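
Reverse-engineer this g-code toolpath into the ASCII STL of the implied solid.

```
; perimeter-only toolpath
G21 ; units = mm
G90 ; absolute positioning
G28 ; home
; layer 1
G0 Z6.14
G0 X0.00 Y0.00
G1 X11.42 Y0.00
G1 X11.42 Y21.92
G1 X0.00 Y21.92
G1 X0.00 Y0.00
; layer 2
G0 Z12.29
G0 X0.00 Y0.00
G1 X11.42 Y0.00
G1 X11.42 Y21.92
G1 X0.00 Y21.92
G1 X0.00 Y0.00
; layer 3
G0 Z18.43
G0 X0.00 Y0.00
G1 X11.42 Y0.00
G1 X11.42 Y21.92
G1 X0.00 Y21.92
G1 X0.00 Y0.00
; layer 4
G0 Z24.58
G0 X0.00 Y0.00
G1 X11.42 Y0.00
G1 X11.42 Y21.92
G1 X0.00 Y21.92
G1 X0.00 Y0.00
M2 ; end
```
solid part
  facet normal 0.0000 0.0000 -1.0000
    outer loop
      vertex 11.42 21.92 0.00
      vertex 11.42 0.00 0.00
      vertex 0.00 0.00 0.00
    endloop
  endfacet
  facet normal 0.0000 0.0000 -1.0000
    outer loop
      vertex 0.00 21.92 0.00
      vertex 11.42 21.92 0.00
      vertex 0.00 0.00 0.00
    endloop
  endfacet
  facet normal 0.0000 0.0000 1.0000
    outer loop
      vertex 0.00 0.00 24.58
      vertex 11.42 0.00 24.58
      vertex 11.42 21.92 24.58
    endloop
  endfacet
  facet normal 0.0000 0.0000 1.0000
    outer loop
      vertex 0.00 0.00 24.58
      vertex 11.42 21.92 24.58
      vertex 0.00 21.92 24.58
    endloop
  endfacet
  facet normal 0.0000 -1.0000 0.0000
    outer loop
      vertex 0.00 0.00 0.00
      vertex 11.42 0.00 0.00
      vertex 11.42 0.00 24.58
    endloop
  endfacet
  facet normal 0.0000 -1.0000 0.0000
    outer loop
      vertex 0.00 0.00 0.00
      vertex 11.42 0.00 24.58
      vertex 0.00 0.00 24.58
    endloop
  endfacet
  facet normal 0.0000 1.0000 0.0000
    outer loop
      vertex 11.42 21.92 24.58
      vertex 11.42 21.92 0.00
      vertex 0.00 21.92 0.00
    endloop
  endfacet
  facet normal 0.0000 1.0000 0.0000
    outer loop
      vertex 0.00 21.92 24.58
      vertex 11.42 21.92 24.58
      vertex 0.00 21.92 0.00
    endloop
  endfacet
  facet normal -1.0000 0.0000 0.0000
    outer loop
      vertex 0.00 21.92 24.58
      vertex 0.00 21.92 0.00
      vertex 0.00 0.00 0.00
    endloop
  endfacet
  facet normal -1.0000 0.0000 0.0000
    outer loop
      vertex 0.00 0.00 24.58
      vertex 0.00 21.92 24.58
      vertex 0.00 0.00 0.00
    endloop
  endfacet
  facet normal 1.0000 0.0000 0.0000
    outer loop
      vertex 11.42 0.00 0.00
      vertex 11.42 21.92 0.00
      vertex 11.42 21.92 24.58
    endloop
  endfacet
  facet normal 1.0000 0.0000 0.0000
    outer loop
      vertex 11.42 0.00 0.00
      vertex 11.42 21.92 24.58
      vertex 11.42 0.00 24.58
    endloop
  endfacet
endsolid part

The G0 Z moves step by Δz≈6.14 mm. Every layer's G1 loop is the same polygon, so the solid is a straight extrusion of it from z=0 to z≈24.6. Closing with flat bottom and top caps and triangulating gives 12 facets — a rectangular box, roughly 11.4 × 21.9 mm footprint and 24.6 mm tall.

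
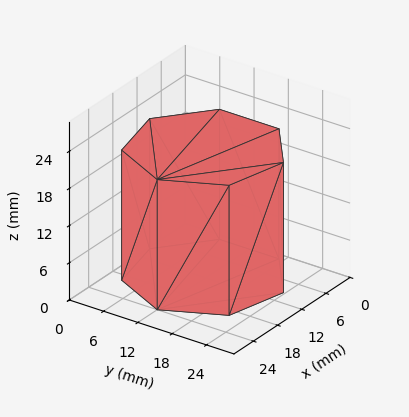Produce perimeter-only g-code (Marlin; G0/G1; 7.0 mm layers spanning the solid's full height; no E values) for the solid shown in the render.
Reading the render: the shape is a regular 7-sided prism (a cylinder approximated with 7 flat sides), circumscribed radius ≈ 12 mm, height ≈ 21 mm (dimensions read to the nearest mm from the axis ticks). For the g-code, the solid's height is divided into equal slices at the stated Δz and each level perimeter traced with G1 moves after a G0 lift.

; perimeter-only toolpath
G21 ; units = mm
G90 ; absolute positioning
G28 ; home
; layer 1
G0 Z7.0
G0 X24.0 Y12.0
G1 X19.5 Y21.4
G1 X9.3 Y23.7
G1 X1.2 Y17.2
G1 X1.2 Y6.8
G1 X9.3 Y0.3
G1 X19.5 Y2.6
G1 X24.0 Y12.0
; layer 2
G0 Z14.0
G0 X24.0 Y12.0
G1 X19.5 Y21.4
G1 X9.3 Y23.7
G1 X1.2 Y17.2
G1 X1.2 Y6.8
G1 X9.3 Y0.3
G1 X19.5 Y2.6
G1 X24.0 Y12.0
; layer 3
G0 Z21.0
G0 X24.0 Y12.0
G1 X19.5 Y21.4
G1 X9.3 Y23.7
G1 X1.2 Y17.2
G1 X1.2 Y6.8
G1 X9.3 Y0.3
G1 X19.5 Y2.6
G1 X24.0 Y12.0
M2 ; end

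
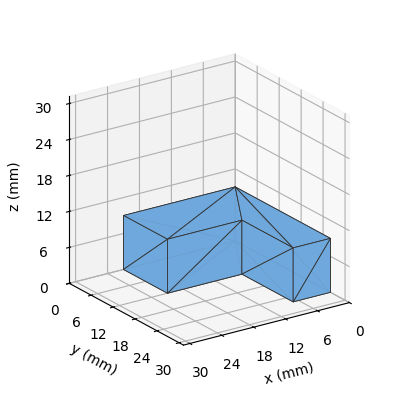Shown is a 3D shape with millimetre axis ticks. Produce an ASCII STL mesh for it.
Reading the render: the shape is an L-shaped prism: outer 21 × 26 mm, arm thicknesses ≈ 12 mm (horizontal) and 7 mm (vertical), extruded 9 mm in z (dimensions read to the nearest mm from the axis ticks). For the STL, each face is triangulated and given an outward normal.

solid part
  facet normal 0.0000 0.0000 -1.0000
    outer loop
      vertex 21.000 12.000 0.000
      vertex 21.000 0.000 0.000
      vertex 0.000 0.000 0.000
    endloop
  endfacet
  facet normal 0.0000 0.0000 -1.0000
    outer loop
      vertex 7.000 12.000 0.000
      vertex 21.000 12.000 0.000
      vertex 0.000 0.000 0.000
    endloop
  endfacet
  facet normal 0.0000 0.0000 -1.0000
    outer loop
      vertex 7.000 26.000 0.000
      vertex 7.000 12.000 0.000
      vertex 0.000 0.000 0.000
    endloop
  endfacet
  facet normal 0.0000 0.0000 -1.0000
    outer loop
      vertex 0.000 26.000 0.000
      vertex 7.000 26.000 0.000
      vertex 0.000 0.000 0.000
    endloop
  endfacet
  facet normal 0.0000 0.0000 1.0000
    outer loop
      vertex 0.000 0.000 9.000
      vertex 21.000 0.000 9.000
      vertex 21.000 12.000 9.000
    endloop
  endfacet
  facet normal 0.0000 0.0000 1.0000
    outer loop
      vertex 0.000 0.000 9.000
      vertex 21.000 12.000 9.000
      vertex 7.000 12.000 9.000
    endloop
  endfacet
  facet normal 0.0000 0.0000 1.0000
    outer loop
      vertex 0.000 0.000 9.000
      vertex 7.000 12.000 9.000
      vertex 7.000 26.000 9.000
    endloop
  endfacet
  facet normal 0.0000 0.0000 1.0000
    outer loop
      vertex 0.000 0.000 9.000
      vertex 7.000 26.000 9.000
      vertex 0.000 26.000 9.000
    endloop
  endfacet
  facet normal 0.0000 -1.0000 0.0000
    outer loop
      vertex 0.000 0.000 0.000
      vertex 21.000 0.000 0.000
      vertex 21.000 0.000 9.000
    endloop
  endfacet
  facet normal 0.0000 -1.0000 0.0000
    outer loop
      vertex 0.000 0.000 0.000
      vertex 21.000 0.000 9.000
      vertex 0.000 0.000 9.000
    endloop
  endfacet
  facet normal 1.0000 0.0000 0.0000
    outer loop
      vertex 21.000 0.000 0.000
      vertex 21.000 12.000 0.000
      vertex 21.000 12.000 9.000
    endloop
  endfacet
  facet normal 1.0000 0.0000 0.0000
    outer loop
      vertex 21.000 0.000 0.000
      vertex 21.000 12.000 9.000
      vertex 21.000 0.000 9.000
    endloop
  endfacet
  facet normal 0.0000 1.0000 0.0000
    outer loop
      vertex 21.000 12.000 0.000
      vertex 7.000 12.000 0.000
      vertex 7.000 12.000 9.000
    endloop
  endfacet
  facet normal 0.0000 1.0000 0.0000
    outer loop
      vertex 21.000 12.000 0.000
      vertex 7.000 12.000 9.000
      vertex 21.000 12.000 9.000
    endloop
  endfacet
  facet normal 1.0000 0.0000 0.0000
    outer loop
      vertex 7.000 12.000 0.000
      vertex 7.000 26.000 0.000
      vertex 7.000 26.000 9.000
    endloop
  endfacet
  facet normal 1.0000 0.0000 0.0000
    outer loop
      vertex 7.000 12.000 0.000
      vertex 7.000 26.000 9.000
      vertex 7.000 12.000 9.000
    endloop
  endfacet
  facet normal 0.0000 1.0000 0.0000
    outer loop
      vertex 7.000 26.000 0.000
      vertex 0.000 26.000 0.000
      vertex 0.000 26.000 9.000
    endloop
  endfacet
  facet normal 0.0000 1.0000 0.0000
    outer loop
      vertex 7.000 26.000 0.000
      vertex 0.000 26.000 9.000
      vertex 7.000 26.000 9.000
    endloop
  endfacet
  facet normal -1.0000 0.0000 0.0000
    outer loop
      vertex 0.000 26.000 0.000
      vertex 0.000 0.000 0.000
      vertex 0.000 0.000 9.000
    endloop
  endfacet
  facet normal -1.0000 0.0000 0.0000
    outer loop
      vertex 0.000 26.000 0.000
      vertex 0.000 0.000 9.000
      vertex 0.000 26.000 9.000
    endloop
  endfacet
endsolid part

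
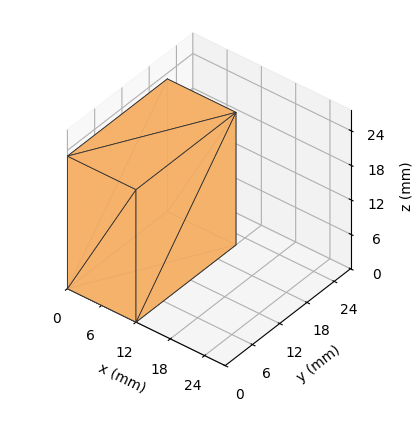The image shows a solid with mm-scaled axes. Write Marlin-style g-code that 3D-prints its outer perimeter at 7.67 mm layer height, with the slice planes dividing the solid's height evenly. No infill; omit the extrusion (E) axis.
Reading the render: the shape is a rectangular box, roughly 12 × 22 mm footprint and 23 mm tall (dimensions read to the nearest mm from the axis ticks). For the g-code, the solid's height is divided into equal slices at the stated Δz and each level perimeter traced with G1 moves after a G0 lift.

; perimeter-only toolpath
G21 ; units = mm
G90 ; absolute positioning
G28 ; home
; layer 1
G0 Z7.67
G0 X0.00 Y0.00
G1 X12.00 Y0.00
G1 X12.00 Y22.00
G1 X0.00 Y22.00
G1 X0.00 Y0.00
; layer 2
G0 Z15.33
G0 X0.00 Y0.00
G1 X12.00 Y0.00
G1 X12.00 Y22.00
G1 X0.00 Y22.00
G1 X0.00 Y0.00
; layer 3
G0 Z23.00
G0 X0.00 Y0.00
G1 X12.00 Y0.00
G1 X12.00 Y22.00
G1 X0.00 Y22.00
G1 X0.00 Y0.00
M2 ; end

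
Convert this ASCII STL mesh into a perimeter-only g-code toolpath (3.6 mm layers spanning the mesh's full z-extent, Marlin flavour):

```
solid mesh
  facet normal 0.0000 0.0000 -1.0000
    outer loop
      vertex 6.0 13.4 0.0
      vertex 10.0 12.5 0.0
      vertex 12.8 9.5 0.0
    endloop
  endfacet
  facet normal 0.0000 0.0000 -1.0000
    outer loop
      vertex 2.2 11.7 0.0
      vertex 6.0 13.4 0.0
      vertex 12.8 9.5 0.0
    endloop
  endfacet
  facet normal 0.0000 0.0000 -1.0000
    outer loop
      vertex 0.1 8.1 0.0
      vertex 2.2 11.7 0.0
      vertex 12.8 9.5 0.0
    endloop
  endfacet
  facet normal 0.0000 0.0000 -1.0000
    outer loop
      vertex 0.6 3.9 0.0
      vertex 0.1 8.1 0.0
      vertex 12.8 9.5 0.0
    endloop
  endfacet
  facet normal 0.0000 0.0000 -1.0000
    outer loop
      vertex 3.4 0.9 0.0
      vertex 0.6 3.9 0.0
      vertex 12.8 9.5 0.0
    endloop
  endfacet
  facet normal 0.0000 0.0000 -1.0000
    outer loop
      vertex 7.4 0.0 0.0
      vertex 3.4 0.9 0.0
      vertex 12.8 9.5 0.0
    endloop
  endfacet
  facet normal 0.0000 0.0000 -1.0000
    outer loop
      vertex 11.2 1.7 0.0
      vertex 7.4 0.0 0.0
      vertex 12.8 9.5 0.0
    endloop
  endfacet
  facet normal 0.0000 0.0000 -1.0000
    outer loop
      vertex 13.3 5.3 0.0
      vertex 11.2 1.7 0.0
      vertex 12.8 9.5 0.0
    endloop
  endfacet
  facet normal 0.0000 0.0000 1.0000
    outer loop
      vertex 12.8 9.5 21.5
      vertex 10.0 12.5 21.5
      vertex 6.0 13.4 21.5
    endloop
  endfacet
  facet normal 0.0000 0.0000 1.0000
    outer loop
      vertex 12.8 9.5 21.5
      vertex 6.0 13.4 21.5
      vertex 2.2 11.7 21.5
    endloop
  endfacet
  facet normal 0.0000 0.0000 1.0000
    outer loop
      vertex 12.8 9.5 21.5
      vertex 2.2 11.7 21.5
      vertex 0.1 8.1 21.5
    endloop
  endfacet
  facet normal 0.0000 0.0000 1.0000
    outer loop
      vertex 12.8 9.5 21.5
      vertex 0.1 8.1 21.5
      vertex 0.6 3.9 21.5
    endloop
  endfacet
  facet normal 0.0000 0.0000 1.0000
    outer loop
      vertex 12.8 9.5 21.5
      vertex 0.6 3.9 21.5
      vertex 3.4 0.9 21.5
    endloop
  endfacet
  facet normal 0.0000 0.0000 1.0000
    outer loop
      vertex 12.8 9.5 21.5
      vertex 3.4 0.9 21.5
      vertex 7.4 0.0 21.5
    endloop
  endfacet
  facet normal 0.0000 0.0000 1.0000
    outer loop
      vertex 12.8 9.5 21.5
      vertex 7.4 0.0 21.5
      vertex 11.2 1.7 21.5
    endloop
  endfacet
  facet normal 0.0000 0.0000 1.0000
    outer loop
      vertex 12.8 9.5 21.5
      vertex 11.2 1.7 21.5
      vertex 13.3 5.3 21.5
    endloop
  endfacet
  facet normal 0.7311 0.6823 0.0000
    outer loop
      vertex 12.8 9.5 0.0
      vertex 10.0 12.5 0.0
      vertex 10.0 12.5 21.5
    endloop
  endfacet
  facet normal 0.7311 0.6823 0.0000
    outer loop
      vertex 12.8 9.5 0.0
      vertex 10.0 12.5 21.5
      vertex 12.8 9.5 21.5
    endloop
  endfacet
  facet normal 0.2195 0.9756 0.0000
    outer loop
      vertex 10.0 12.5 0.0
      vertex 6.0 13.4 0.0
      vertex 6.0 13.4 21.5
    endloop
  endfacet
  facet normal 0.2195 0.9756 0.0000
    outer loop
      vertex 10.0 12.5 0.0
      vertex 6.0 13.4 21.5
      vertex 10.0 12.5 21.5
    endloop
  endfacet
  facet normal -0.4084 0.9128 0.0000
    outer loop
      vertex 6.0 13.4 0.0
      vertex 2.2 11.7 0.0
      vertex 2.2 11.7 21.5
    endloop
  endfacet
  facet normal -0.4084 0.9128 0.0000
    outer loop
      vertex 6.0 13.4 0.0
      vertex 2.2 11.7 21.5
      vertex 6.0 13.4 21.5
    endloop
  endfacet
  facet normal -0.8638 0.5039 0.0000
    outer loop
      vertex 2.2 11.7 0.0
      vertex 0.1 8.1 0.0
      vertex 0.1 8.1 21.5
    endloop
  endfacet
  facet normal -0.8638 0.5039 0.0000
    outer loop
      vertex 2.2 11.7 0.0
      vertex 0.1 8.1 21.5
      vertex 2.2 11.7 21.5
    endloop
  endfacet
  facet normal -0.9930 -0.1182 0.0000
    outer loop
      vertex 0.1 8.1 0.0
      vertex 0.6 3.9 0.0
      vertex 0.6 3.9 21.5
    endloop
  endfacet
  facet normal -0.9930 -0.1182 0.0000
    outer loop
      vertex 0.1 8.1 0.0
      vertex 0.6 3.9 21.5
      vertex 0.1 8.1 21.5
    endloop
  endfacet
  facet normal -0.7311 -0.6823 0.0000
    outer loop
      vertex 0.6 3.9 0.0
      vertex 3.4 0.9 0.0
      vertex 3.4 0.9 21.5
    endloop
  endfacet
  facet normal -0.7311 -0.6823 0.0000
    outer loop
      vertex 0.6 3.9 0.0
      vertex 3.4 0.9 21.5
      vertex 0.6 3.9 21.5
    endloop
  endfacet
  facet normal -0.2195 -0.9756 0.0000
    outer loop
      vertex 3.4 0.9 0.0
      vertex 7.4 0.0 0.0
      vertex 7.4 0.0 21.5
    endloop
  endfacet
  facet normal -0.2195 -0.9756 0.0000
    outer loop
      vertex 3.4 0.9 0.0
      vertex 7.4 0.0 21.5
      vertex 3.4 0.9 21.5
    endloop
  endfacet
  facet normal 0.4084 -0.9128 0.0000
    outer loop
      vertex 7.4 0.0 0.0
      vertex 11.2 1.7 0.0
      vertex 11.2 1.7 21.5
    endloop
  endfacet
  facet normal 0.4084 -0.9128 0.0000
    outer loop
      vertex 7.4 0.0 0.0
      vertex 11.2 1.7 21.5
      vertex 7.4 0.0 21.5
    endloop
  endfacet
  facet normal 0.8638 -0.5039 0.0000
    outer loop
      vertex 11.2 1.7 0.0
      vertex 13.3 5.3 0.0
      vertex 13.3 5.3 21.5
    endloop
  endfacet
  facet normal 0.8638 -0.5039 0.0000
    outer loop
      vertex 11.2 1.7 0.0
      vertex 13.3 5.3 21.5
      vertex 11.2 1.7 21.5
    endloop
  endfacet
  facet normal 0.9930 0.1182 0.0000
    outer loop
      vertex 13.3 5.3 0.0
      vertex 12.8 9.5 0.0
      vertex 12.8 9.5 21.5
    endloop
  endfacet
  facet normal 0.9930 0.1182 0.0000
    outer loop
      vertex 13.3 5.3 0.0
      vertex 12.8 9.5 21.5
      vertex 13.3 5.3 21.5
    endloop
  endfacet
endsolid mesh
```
; perimeter-only toolpath
G21 ; units = mm
G90 ; absolute positioning
G28 ; home
; layer 1
G0 Z3.6
G0 X12.8 Y9.5
G1 X10.0 Y12.5
G1 X6.0 Y13.4
G1 X2.2 Y11.7
G1 X0.1 Y8.1
G1 X0.6 Y3.9
G1 X3.4 Y0.9
G1 X7.4 Y0.0
G1 X11.2 Y1.7
G1 X13.3 Y5.3
G1 X12.8 Y9.5
; layer 2
G0 Z7.2
G0 X12.8 Y9.5
G1 X10.0 Y12.5
G1 X6.0 Y13.4
G1 X2.2 Y11.7
G1 X0.1 Y8.1
G1 X0.6 Y3.9
G1 X3.4 Y0.9
G1 X7.4 Y0.0
G1 X11.2 Y1.7
G1 X13.3 Y5.3
G1 X12.8 Y9.5
; layer 3
G0 Z10.8
G0 X12.8 Y9.5
G1 X10.0 Y12.5
G1 X6.0 Y13.4
G1 X2.2 Y11.7
G1 X0.1 Y8.1
G1 X0.6 Y3.9
G1 X3.4 Y0.9
G1 X7.4 Y0.0
G1 X11.2 Y1.7
G1 X13.3 Y5.3
G1 X12.8 Y9.5
; layer 4
G0 Z14.3
G0 X12.8 Y9.5
G1 X10.0 Y12.5
G1 X6.0 Y13.4
G1 X2.2 Y11.7
G1 X0.1 Y8.1
G1 X0.6 Y3.9
G1 X3.4 Y0.9
G1 X7.4 Y0.0
G1 X11.2 Y1.7
G1 X13.3 Y5.3
G1 X12.8 Y9.5
; layer 5
G0 Z17.9
G0 X12.8 Y9.5
G1 X10.0 Y12.5
G1 X6.0 Y13.4
G1 X2.2 Y11.7
G1 X0.1 Y8.1
G1 X0.6 Y3.9
G1 X3.4 Y0.9
G1 X7.4 Y0.0
G1 X11.2 Y1.7
G1 X13.3 Y5.3
G1 X12.8 Y9.5
; layer 6
G0 Z21.5
G0 X12.8 Y9.5
G1 X10.0 Y12.5
G1 X6.0 Y13.4
G1 X2.2 Y11.7
G1 X0.1 Y8.1
G1 X0.6 Y3.9
G1 X3.4 Y0.9
G1 X7.4 Y0.0
G1 X11.2 Y1.7
G1 X13.3 Y5.3
G1 X12.8 Y9.5
M2 ; end

The solid is a regular 10-sided prism (a cylinder approximated with 10 flat sides), circumscribed radius ≈ 6.7 mm, height ≈ 21.5 mm. Slicing at Δz = 3.6 mm — 6 equal slices spanning the solid's height, so layer i sits at z = i·h/6 — gives 6 non-empty perimeters. Each is a 10-segment closed polygon; G0 lifts to the layer z and rapids to the start vertex, then G1 traces the edges.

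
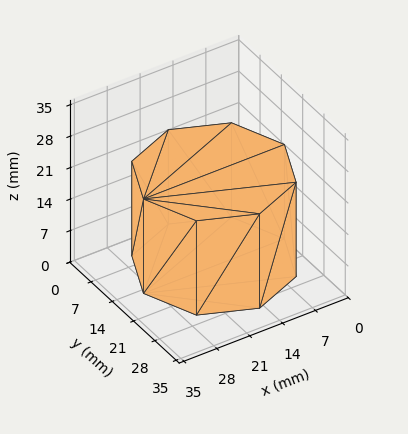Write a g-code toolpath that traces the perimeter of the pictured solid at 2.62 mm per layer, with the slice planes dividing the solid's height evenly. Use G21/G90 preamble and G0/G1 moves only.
Reading the render: the shape is a regular 8-sided prism (a cylinder approximated with 8 flat sides), circumscribed radius ≈ 15 mm, height ≈ 21 mm (dimensions read to the nearest mm from the axis ticks). For the g-code, the solid's height is divided into equal slices at the stated Δz and each level perimeter traced with G1 moves after a G0 lift.

; perimeter-only toolpath
G21 ; units = mm
G90 ; absolute positioning
G28 ; home
; layer 1
G0 Z2.62
G0 X30.00 Y15.00
G1 X25.61 Y25.61
G1 X15.00 Y30.00
G1 X4.39 Y25.61
G1 X0.00 Y15.00
G1 X4.39 Y4.39
G1 X15.00 Y0.00
G1 X25.61 Y4.39
G1 X30.00 Y15.00
; layer 2
G0 Z5.25
G0 X30.00 Y15.00
G1 X25.61 Y25.61
G1 X15.00 Y30.00
G1 X4.39 Y25.61
G1 X0.00 Y15.00
G1 X4.39 Y4.39
G1 X15.00 Y0.00
G1 X25.61 Y4.39
G1 X30.00 Y15.00
; layer 3
G0 Z7.88
G0 X30.00 Y15.00
G1 X25.61 Y25.61
G1 X15.00 Y30.00
G1 X4.39 Y25.61
G1 X0.00 Y15.00
G1 X4.39 Y4.39
G1 X15.00 Y0.00
G1 X25.61 Y4.39
G1 X30.00 Y15.00
; layer 4
G0 Z10.50
G0 X30.00 Y15.00
G1 X25.61 Y25.61
G1 X15.00 Y30.00
G1 X4.39 Y25.61
G1 X0.00 Y15.00
G1 X4.39 Y4.39
G1 X15.00 Y0.00
G1 X25.61 Y4.39
G1 X30.00 Y15.00
; layer 5
G0 Z13.12
G0 X30.00 Y15.00
G1 X25.61 Y25.61
G1 X15.00 Y30.00
G1 X4.39 Y25.61
G1 X0.00 Y15.00
G1 X4.39 Y4.39
G1 X15.00 Y0.00
G1 X25.61 Y4.39
G1 X30.00 Y15.00
; layer 6
G0 Z15.75
G0 X30.00 Y15.00
G1 X25.61 Y25.61
G1 X15.00 Y30.00
G1 X4.39 Y25.61
G1 X0.00 Y15.00
G1 X4.39 Y4.39
G1 X15.00 Y0.00
G1 X25.61 Y4.39
G1 X30.00 Y15.00
; layer 7
G0 Z18.38
G0 X30.00 Y15.00
G1 X25.61 Y25.61
G1 X15.00 Y30.00
G1 X4.39 Y25.61
G1 X0.00 Y15.00
G1 X4.39 Y4.39
G1 X15.00 Y0.00
G1 X25.61 Y4.39
G1 X30.00 Y15.00
; layer 8
G0 Z21.00
G0 X30.00 Y15.00
G1 X25.61 Y25.61
G1 X15.00 Y30.00
G1 X4.39 Y25.61
G1 X0.00 Y15.00
G1 X4.39 Y4.39
G1 X15.00 Y0.00
G1 X25.61 Y4.39
G1 X30.00 Y15.00
M2 ; end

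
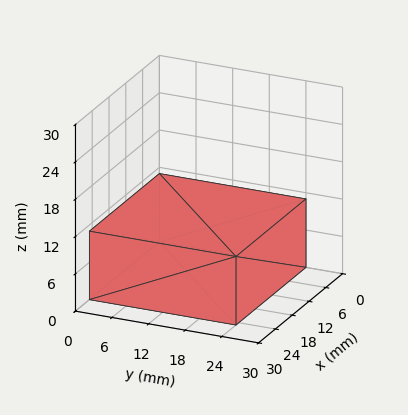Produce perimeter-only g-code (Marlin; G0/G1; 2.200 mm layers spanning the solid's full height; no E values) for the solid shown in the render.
Reading the render: the shape is a rectangular box, roughly 25 × 24 mm footprint and 11 mm tall (dimensions read to the nearest mm from the axis ticks). For the g-code, the solid's height is divided into equal slices at the stated Δz and each level perimeter traced with G1 moves after a G0 lift.

; perimeter-only toolpath
G21 ; units = mm
G90 ; absolute positioning
G28 ; home
; layer 1
G0 Z2.200
G0 X0.000 Y0.000
G1 X25.000 Y0.000
G1 X25.000 Y24.000
G1 X0.000 Y24.000
G1 X0.000 Y0.000
; layer 2
G0 Z4.400
G0 X0.000 Y0.000
G1 X25.000 Y0.000
G1 X25.000 Y24.000
G1 X0.000 Y24.000
G1 X0.000 Y0.000
; layer 3
G0 Z6.600
G0 X0.000 Y0.000
G1 X25.000 Y0.000
G1 X25.000 Y24.000
G1 X0.000 Y24.000
G1 X0.000 Y0.000
; layer 4
G0 Z8.800
G0 X0.000 Y0.000
G1 X25.000 Y0.000
G1 X25.000 Y24.000
G1 X0.000 Y24.000
G1 X0.000 Y0.000
; layer 5
G0 Z11.000
G0 X0.000 Y0.000
G1 X25.000 Y0.000
G1 X25.000 Y24.000
G1 X0.000 Y24.000
G1 X0.000 Y0.000
M2 ; end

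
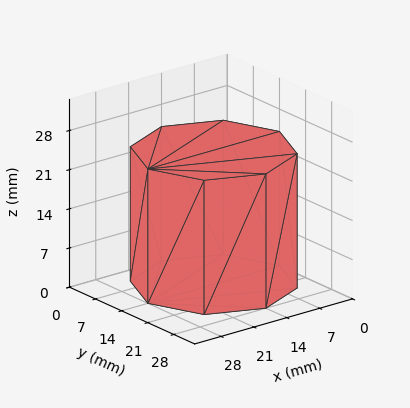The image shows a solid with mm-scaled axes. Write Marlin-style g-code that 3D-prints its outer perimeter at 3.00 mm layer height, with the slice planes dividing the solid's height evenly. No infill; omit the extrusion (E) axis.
Reading the render: the shape is a regular 8-sided prism (a cylinder approximated with 8 flat sides), circumscribed radius ≈ 14 mm, height ≈ 24 mm (dimensions read to the nearest mm from the axis ticks). For the g-code, the solid's height is divided into equal slices at the stated Δz and each level perimeter traced with G1 moves after a G0 lift.

; perimeter-only toolpath
G21 ; units = mm
G90 ; absolute positioning
G28 ; home
; layer 1
G0 Z3.00
G0 X28.00 Y14.00
G1 X23.90 Y23.90
G1 X14.00 Y28.00
G1 X4.10 Y23.90
G1 X0.00 Y14.00
G1 X4.10 Y4.10
G1 X14.00 Y0.00
G1 X23.90 Y4.10
G1 X28.00 Y14.00
; layer 2
G0 Z6.00
G0 X28.00 Y14.00
G1 X23.90 Y23.90
G1 X14.00 Y28.00
G1 X4.10 Y23.90
G1 X0.00 Y14.00
G1 X4.10 Y4.10
G1 X14.00 Y0.00
G1 X23.90 Y4.10
G1 X28.00 Y14.00
; layer 3
G0 Z9.00
G0 X28.00 Y14.00
G1 X23.90 Y23.90
G1 X14.00 Y28.00
G1 X4.10 Y23.90
G1 X0.00 Y14.00
G1 X4.10 Y4.10
G1 X14.00 Y0.00
G1 X23.90 Y4.10
G1 X28.00 Y14.00
; layer 4
G0 Z12.00
G0 X28.00 Y14.00
G1 X23.90 Y23.90
G1 X14.00 Y28.00
G1 X4.10 Y23.90
G1 X0.00 Y14.00
G1 X4.10 Y4.10
G1 X14.00 Y0.00
G1 X23.90 Y4.10
G1 X28.00 Y14.00
; layer 5
G0 Z15.00
G0 X28.00 Y14.00
G1 X23.90 Y23.90
G1 X14.00 Y28.00
G1 X4.10 Y23.90
G1 X0.00 Y14.00
G1 X4.10 Y4.10
G1 X14.00 Y0.00
G1 X23.90 Y4.10
G1 X28.00 Y14.00
; layer 6
G0 Z18.00
G0 X28.00 Y14.00
G1 X23.90 Y23.90
G1 X14.00 Y28.00
G1 X4.10 Y23.90
G1 X0.00 Y14.00
G1 X4.10 Y4.10
G1 X14.00 Y0.00
G1 X23.90 Y4.10
G1 X28.00 Y14.00
; layer 7
G0 Z21.00
G0 X28.00 Y14.00
G1 X23.90 Y23.90
G1 X14.00 Y28.00
G1 X4.10 Y23.90
G1 X0.00 Y14.00
G1 X4.10 Y4.10
G1 X14.00 Y0.00
G1 X23.90 Y4.10
G1 X28.00 Y14.00
; layer 8
G0 Z24.00
G0 X28.00 Y14.00
G1 X23.90 Y23.90
G1 X14.00 Y28.00
G1 X4.10 Y23.90
G1 X0.00 Y14.00
G1 X4.10 Y4.10
G1 X14.00 Y0.00
G1 X23.90 Y4.10
G1 X28.00 Y14.00
M2 ; end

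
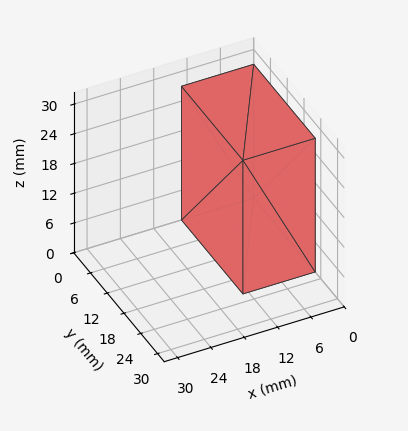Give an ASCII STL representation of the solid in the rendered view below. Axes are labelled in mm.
Reading the render: the shape is a rectangular box, roughly 13 × 22 mm footprint and 27 mm tall (dimensions read to the nearest mm from the axis ticks). For the STL, each face is triangulated and given an outward normal.

solid part
  facet normal 0.0000 0.0000 -1.0000
    outer loop
      vertex 13.000 22.000 0.000
      vertex 13.000 0.000 0.000
      vertex 0.000 0.000 0.000
    endloop
  endfacet
  facet normal 0.0000 0.0000 -1.0000
    outer loop
      vertex 0.000 22.000 0.000
      vertex 13.000 22.000 0.000
      vertex 0.000 0.000 0.000
    endloop
  endfacet
  facet normal 0.0000 0.0000 1.0000
    outer loop
      vertex 0.000 0.000 27.000
      vertex 13.000 0.000 27.000
      vertex 13.000 22.000 27.000
    endloop
  endfacet
  facet normal 0.0000 0.0000 1.0000
    outer loop
      vertex 0.000 0.000 27.000
      vertex 13.000 22.000 27.000
      vertex 0.000 22.000 27.000
    endloop
  endfacet
  facet normal 0.0000 -1.0000 0.0000
    outer loop
      vertex 0.000 0.000 0.000
      vertex 13.000 0.000 0.000
      vertex 13.000 0.000 27.000
    endloop
  endfacet
  facet normal 0.0000 -1.0000 0.0000
    outer loop
      vertex 0.000 0.000 0.000
      vertex 13.000 0.000 27.000
      vertex 0.000 0.000 27.000
    endloop
  endfacet
  facet normal 0.0000 1.0000 0.0000
    outer loop
      vertex 13.000 22.000 27.000
      vertex 13.000 22.000 0.000
      vertex 0.000 22.000 0.000
    endloop
  endfacet
  facet normal 0.0000 1.0000 0.0000
    outer loop
      vertex 0.000 22.000 27.000
      vertex 13.000 22.000 27.000
      vertex 0.000 22.000 0.000
    endloop
  endfacet
  facet normal -1.0000 0.0000 0.0000
    outer loop
      vertex 0.000 22.000 27.000
      vertex 0.000 22.000 0.000
      vertex 0.000 0.000 0.000
    endloop
  endfacet
  facet normal -1.0000 0.0000 0.0000
    outer loop
      vertex 0.000 0.000 27.000
      vertex 0.000 22.000 27.000
      vertex 0.000 0.000 0.000
    endloop
  endfacet
  facet normal 1.0000 0.0000 0.0000
    outer loop
      vertex 13.000 0.000 0.000
      vertex 13.000 22.000 0.000
      vertex 13.000 22.000 27.000
    endloop
  endfacet
  facet normal 1.0000 0.0000 0.0000
    outer loop
      vertex 13.000 0.000 0.000
      vertex 13.000 22.000 27.000
      vertex 13.000 0.000 27.000
    endloop
  endfacet
endsolid part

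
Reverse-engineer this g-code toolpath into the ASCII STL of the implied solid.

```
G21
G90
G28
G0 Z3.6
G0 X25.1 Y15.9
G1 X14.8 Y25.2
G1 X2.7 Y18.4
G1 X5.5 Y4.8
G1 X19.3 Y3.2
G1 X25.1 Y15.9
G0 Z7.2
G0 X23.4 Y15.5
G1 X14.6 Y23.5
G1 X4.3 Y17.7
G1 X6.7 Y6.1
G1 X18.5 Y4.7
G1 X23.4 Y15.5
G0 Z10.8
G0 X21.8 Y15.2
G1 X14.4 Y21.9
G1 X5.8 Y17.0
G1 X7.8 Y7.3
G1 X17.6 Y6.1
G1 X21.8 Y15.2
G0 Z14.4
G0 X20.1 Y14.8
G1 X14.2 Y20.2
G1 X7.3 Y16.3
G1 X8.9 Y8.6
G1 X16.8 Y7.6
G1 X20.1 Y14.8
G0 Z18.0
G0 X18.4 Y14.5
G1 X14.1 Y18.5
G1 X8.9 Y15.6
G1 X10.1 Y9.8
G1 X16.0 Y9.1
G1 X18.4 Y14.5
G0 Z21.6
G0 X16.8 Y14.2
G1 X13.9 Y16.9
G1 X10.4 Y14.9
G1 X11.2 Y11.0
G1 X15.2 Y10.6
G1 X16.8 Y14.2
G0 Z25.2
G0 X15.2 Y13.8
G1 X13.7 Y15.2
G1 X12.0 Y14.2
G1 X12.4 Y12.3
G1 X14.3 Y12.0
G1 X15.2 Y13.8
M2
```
solid part
  facet normal 0.0000 0.0000 -1.0000
    outer loop
      vertex 1.2 19.1 0.0
      vertex 15.0 26.9 0.0
      vertex 26.7 16.2 0.0
    endloop
  endfacet
  facet normal 0.0000 0.0000 -1.0000
    outer loop
      vertex 4.4 3.6 0.0
      vertex 1.2 19.1 0.0
      vertex 26.7 16.2 0.0
    endloop
  endfacet
  facet normal 0.0000 0.0000 -1.0000
    outer loop
      vertex 20.1 1.7 0.0
      vertex 4.4 3.6 0.0
      vertex 26.7 16.2 0.0
    endloop
  endfacet
  facet normal 0.6312 0.6902 0.3540
    outer loop
      vertex 26.7 16.2 0.0
      vertex 15.0 26.9 0.0
      vertex 13.5 13.5 28.8
    endloop
  endfacet
  facet normal -0.4601 0.8139 0.3547
    outer loop
      vertex 15.0 26.9 0.0
      vertex 1.2 19.1 0.0
      vertex 13.5 13.5 28.8
    endloop
  endfacet
  facet normal -0.9158 -0.1891 0.3544
    outer loop
      vertex 1.2 19.1 0.0
      vertex 4.4 3.6 0.0
      vertex 13.5 13.5 28.8
    endloop
  endfacet
  facet normal -0.1123 -0.9283 0.3546
    outer loop
      vertex 4.4 3.6 0.0
      vertex 20.1 1.7 0.0
      vertex 13.5 13.5 28.8
    endloop
  endfacet
  facet normal 0.8513 -0.3875 0.3538
    outer loop
      vertex 20.1 1.7 0.0
      vertex 26.7 16.2 0.0
      vertex 13.5 13.5 28.8
    endloop
  endfacet
endsolid part

The G0 Z moves step by Δz≈3.6 mm. The G1 loops shrink linearly with z, so the solid tapers from its base footprint up to z≈28.8. Closing with a flat bottom cap and the tapered top and triangulating gives 8 facets — a regular 5-sided pyramid, base circumscribed radius ≈ 13.5 mm, apex at z ≈ 28.8 mm.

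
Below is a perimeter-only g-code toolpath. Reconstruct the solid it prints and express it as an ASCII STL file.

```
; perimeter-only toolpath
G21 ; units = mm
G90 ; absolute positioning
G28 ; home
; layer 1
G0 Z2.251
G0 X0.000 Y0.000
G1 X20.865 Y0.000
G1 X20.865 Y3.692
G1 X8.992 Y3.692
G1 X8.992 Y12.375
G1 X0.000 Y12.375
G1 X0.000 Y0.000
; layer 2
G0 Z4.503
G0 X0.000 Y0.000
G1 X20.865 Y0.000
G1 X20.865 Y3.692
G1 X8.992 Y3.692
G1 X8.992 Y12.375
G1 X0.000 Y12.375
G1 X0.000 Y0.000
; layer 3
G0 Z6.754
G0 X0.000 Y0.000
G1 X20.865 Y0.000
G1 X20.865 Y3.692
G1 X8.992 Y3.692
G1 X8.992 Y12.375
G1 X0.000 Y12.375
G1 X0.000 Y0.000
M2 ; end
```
solid part
  facet normal 0.0000 0.0000 -1.0000
    outer loop
      vertex 20.865 3.692 0.000
      vertex 20.865 0.000 0.000
      vertex 0.000 0.000 0.000
    endloop
  endfacet
  facet normal 0.0000 0.0000 -1.0000
    outer loop
      vertex 8.992 3.692 0.000
      vertex 20.865 3.692 0.000
      vertex 0.000 0.000 0.000
    endloop
  endfacet
  facet normal 0.0000 0.0000 -1.0000
    outer loop
      vertex 8.992 12.375 0.000
      vertex 8.992 3.692 0.000
      vertex 0.000 0.000 0.000
    endloop
  endfacet
  facet normal 0.0000 0.0000 -1.0000
    outer loop
      vertex 0.000 12.375 0.000
      vertex 8.992 12.375 0.000
      vertex 0.000 0.000 0.000
    endloop
  endfacet
  facet normal 0.0000 0.0000 1.0000
    outer loop
      vertex 0.000 0.000 6.754
      vertex 20.865 0.000 6.754
      vertex 20.865 3.692 6.754
    endloop
  endfacet
  facet normal 0.0000 0.0000 1.0000
    outer loop
      vertex 0.000 0.000 6.754
      vertex 20.865 3.692 6.754
      vertex 8.992 3.692 6.754
    endloop
  endfacet
  facet normal 0.0000 0.0000 1.0000
    outer loop
      vertex 0.000 0.000 6.754
      vertex 8.992 3.692 6.754
      vertex 8.992 12.375 6.754
    endloop
  endfacet
  facet normal 0.0000 0.0000 1.0000
    outer loop
      vertex 0.000 0.000 6.754
      vertex 8.992 12.375 6.754
      vertex 0.000 12.375 6.754
    endloop
  endfacet
  facet normal 0.0000 -1.0000 0.0000
    outer loop
      vertex 0.000 0.000 0.000
      vertex 20.865 0.000 0.000
      vertex 20.865 0.000 6.754
    endloop
  endfacet
  facet normal 0.0000 -1.0000 0.0000
    outer loop
      vertex 0.000 0.000 0.000
      vertex 20.865 0.000 6.754
      vertex 0.000 0.000 6.754
    endloop
  endfacet
  facet normal 1.0000 0.0000 0.0000
    outer loop
      vertex 20.865 0.000 0.000
      vertex 20.865 3.692 0.000
      vertex 20.865 3.692 6.754
    endloop
  endfacet
  facet normal 1.0000 0.0000 0.0000
    outer loop
      vertex 20.865 0.000 0.000
      vertex 20.865 3.692 6.754
      vertex 20.865 0.000 6.754
    endloop
  endfacet
  facet normal 0.0000 1.0000 0.0000
    outer loop
      vertex 20.865 3.692 0.000
      vertex 8.992 3.692 0.000
      vertex 8.992 3.692 6.754
    endloop
  endfacet
  facet normal 0.0000 1.0000 0.0000
    outer loop
      vertex 20.865 3.692 0.000
      vertex 8.992 3.692 6.754
      vertex 20.865 3.692 6.754
    endloop
  endfacet
  facet normal 1.0000 0.0000 0.0000
    outer loop
      vertex 8.992 3.692 0.000
      vertex 8.992 12.375 0.000
      vertex 8.992 12.375 6.754
    endloop
  endfacet
  facet normal 1.0000 0.0000 0.0000
    outer loop
      vertex 8.992 3.692 0.000
      vertex 8.992 12.375 6.754
      vertex 8.992 3.692 6.754
    endloop
  endfacet
  facet normal 0.0000 1.0000 0.0000
    outer loop
      vertex 8.992 12.375 0.000
      vertex 0.000 12.375 0.000
      vertex 0.000 12.375 6.754
    endloop
  endfacet
  facet normal 0.0000 1.0000 0.0000
    outer loop
      vertex 8.992 12.375 0.000
      vertex 0.000 12.375 6.754
      vertex 8.992 12.375 6.754
    endloop
  endfacet
  facet normal -1.0000 0.0000 0.0000
    outer loop
      vertex 0.000 12.375 0.000
      vertex 0.000 0.000 0.000
      vertex 0.000 0.000 6.754
    endloop
  endfacet
  facet normal -1.0000 0.0000 0.0000
    outer loop
      vertex 0.000 12.375 0.000
      vertex 0.000 0.000 6.754
      vertex 0.000 12.375 6.754
    endloop
  endfacet
endsolid part

The G0 Z moves step by Δz≈2.251 mm. Every layer's G1 loop is the same polygon, so the solid is a straight extrusion of it from z=0 to z≈6.75. Closing with flat bottom and top caps and triangulating gives 20 facets — an L-shaped prism: outer 20.9 × 12.4 mm, arm thicknesses ≈ 3.69 mm (horizontal) and 8.99 mm (vertical), extruded 6.75 mm in z.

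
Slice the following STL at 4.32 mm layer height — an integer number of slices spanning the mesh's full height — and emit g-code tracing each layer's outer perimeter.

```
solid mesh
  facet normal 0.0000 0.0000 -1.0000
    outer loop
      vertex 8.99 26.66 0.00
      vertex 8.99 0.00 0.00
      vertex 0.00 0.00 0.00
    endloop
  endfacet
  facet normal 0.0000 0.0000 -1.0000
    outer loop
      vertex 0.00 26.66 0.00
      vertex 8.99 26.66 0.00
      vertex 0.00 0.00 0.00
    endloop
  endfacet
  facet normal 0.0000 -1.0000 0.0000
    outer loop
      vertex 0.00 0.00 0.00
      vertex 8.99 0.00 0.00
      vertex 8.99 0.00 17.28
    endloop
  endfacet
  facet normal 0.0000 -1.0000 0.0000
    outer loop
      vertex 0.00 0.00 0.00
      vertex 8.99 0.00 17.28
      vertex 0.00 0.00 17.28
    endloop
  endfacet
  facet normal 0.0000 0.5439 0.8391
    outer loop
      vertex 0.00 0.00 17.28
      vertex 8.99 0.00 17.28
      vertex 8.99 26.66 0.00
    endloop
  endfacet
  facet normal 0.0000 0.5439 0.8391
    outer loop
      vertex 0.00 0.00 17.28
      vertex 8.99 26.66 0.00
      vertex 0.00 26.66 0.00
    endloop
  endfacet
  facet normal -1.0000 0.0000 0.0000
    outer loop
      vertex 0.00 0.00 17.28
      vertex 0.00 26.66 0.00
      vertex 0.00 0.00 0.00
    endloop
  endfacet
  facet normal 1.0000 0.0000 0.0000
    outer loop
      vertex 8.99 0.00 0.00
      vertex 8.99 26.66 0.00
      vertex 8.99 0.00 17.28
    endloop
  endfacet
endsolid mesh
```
; perimeter-only toolpath
G21 ; units = mm
G90 ; absolute positioning
G28 ; home
; layer 1
G0 Z4.32
G0 X0.00 Y0.00
G1 X8.99 Y0.00
G1 X8.99 Y20.00
G1 X0.00 Y20.00
G1 X0.00 Y0.00
; layer 2
G0 Z8.64
G0 X0.00 Y0.00
G1 X8.99 Y0.00
G1 X8.99 Y13.33
G1 X0.00 Y13.33
G1 X0.00 Y0.00
; layer 3
G0 Z12.96
G0 X0.00 Y0.00
G1 X8.99 Y0.00
G1 X8.99 Y6.67
G1 X0.00 Y6.67
G1 X0.00 Y0.00
M2 ; end

The solid is a wedge (ramp): 8.99 × 26.7 mm base, rising to 17.3 mm along the y=0 edge and sloping linearly to z=0 at y=26.7. Slicing at Δz = 4.32 mm — 4 equal slices spanning the solid's height, so layer i sits at z = i·h/4 — gives 3 non-empty perimeters. Each is a 4-segment closed polygon; G0 lifts to the layer z and rapids to the start vertex, then G1 traces the edges. The cross-section shrinks linearly with z (the slice at the apex is degenerate and omitted).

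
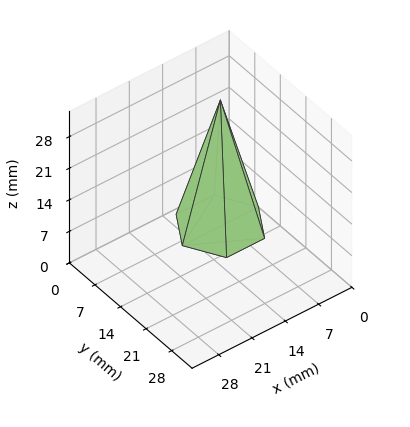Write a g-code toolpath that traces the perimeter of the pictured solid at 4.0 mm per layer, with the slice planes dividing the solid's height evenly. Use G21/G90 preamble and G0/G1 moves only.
Reading the render: the shape is a regular 6-sided pyramid, base circumscribed radius ≈ 8 mm, apex at z ≈ 28 mm (dimensions read to the nearest mm from the axis ticks). For the g-code, the solid's height is divided into equal slices at the stated Δz and each level perimeter traced with G1 moves after a G0 lift.

; perimeter-only toolpath
G21 ; units = mm
G90 ; absolute positioning
G28 ; home
; layer 1
G0 Z4.0
G0 X14.9 Y8.0
G1 X11.4 Y13.9
G1 X4.6 Y13.9
G1 X1.1 Y8.0
G1 X4.6 Y2.1
G1 X11.4 Y2.1
G1 X14.9 Y8.0
; layer 2
G0 Z8.0
G0 X13.7 Y8.0
G1 X10.9 Y12.9
G1 X5.1 Y12.9
G1 X2.3 Y8.0
G1 X5.1 Y3.1
G1 X10.9 Y3.1
G1 X13.7 Y8.0
; layer 3
G0 Z12.0
G0 X12.6 Y8.0
G1 X10.3 Y11.9
G1 X5.7 Y11.9
G1 X3.4 Y8.0
G1 X5.7 Y4.1
G1 X10.3 Y4.1
G1 X12.6 Y8.0
; layer 4
G0 Z16.0
G0 X11.4 Y8.0
G1 X9.7 Y11.0
G1 X6.3 Y11.0
G1 X4.6 Y8.0
G1 X6.3 Y5.0
G1 X9.7 Y5.0
G1 X11.4 Y8.0
; layer 5
G0 Z20.0
G0 X10.3 Y8.0
G1 X9.1 Y10.0
G1 X6.9 Y10.0
G1 X5.7 Y8.0
G1 X6.9 Y6.0
G1 X9.1 Y6.0
G1 X10.3 Y8.0
; layer 6
G0 Z24.0
G0 X9.1 Y8.0
G1 X8.6 Y9.0
G1 X7.4 Y9.0
G1 X6.9 Y8.0
G1 X7.4 Y7.0
G1 X8.6 Y7.0
G1 X9.1 Y8.0
M2 ; end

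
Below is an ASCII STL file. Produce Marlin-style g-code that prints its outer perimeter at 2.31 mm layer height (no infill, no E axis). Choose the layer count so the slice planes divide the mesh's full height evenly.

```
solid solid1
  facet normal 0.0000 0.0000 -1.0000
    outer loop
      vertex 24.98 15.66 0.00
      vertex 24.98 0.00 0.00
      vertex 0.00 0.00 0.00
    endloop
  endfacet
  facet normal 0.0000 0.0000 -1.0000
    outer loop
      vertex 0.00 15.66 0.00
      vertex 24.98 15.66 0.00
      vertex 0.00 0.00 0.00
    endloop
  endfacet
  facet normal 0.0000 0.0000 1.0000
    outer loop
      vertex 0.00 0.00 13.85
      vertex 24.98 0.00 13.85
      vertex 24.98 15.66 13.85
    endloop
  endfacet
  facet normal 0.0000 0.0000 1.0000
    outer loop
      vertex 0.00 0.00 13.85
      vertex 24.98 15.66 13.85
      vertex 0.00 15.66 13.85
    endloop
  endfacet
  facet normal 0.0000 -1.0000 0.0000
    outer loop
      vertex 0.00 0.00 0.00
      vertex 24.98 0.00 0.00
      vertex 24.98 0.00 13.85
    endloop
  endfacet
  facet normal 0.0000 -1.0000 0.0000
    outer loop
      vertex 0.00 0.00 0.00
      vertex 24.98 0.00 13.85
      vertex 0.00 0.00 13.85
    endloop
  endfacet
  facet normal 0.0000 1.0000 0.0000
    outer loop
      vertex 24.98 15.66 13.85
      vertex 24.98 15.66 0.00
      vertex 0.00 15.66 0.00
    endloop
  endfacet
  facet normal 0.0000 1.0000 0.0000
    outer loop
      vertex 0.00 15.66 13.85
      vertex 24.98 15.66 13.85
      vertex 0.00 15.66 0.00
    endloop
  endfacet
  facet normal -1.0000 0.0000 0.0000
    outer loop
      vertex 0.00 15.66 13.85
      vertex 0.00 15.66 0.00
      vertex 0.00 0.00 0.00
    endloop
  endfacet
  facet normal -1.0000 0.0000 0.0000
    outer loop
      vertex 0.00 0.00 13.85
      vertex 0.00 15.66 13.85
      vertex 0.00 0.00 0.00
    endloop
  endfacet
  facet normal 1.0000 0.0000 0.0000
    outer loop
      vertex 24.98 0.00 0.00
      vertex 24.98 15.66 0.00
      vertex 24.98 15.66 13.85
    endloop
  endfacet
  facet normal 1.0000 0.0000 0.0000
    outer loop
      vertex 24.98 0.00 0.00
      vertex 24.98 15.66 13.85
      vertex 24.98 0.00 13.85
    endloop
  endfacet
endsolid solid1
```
; perimeter-only toolpath
G21 ; units = mm
G90 ; absolute positioning
G28 ; home
; layer 1
G0 Z2.31
G0 X0.00 Y0.00
G1 X24.98 Y0.00
G1 X24.98 Y15.66
G1 X0.00 Y15.66
G1 X0.00 Y0.00
; layer 2
G0 Z4.62
G0 X0.00 Y0.00
G1 X24.98 Y0.00
G1 X24.98 Y15.66
G1 X0.00 Y15.66
G1 X0.00 Y0.00
; layer 3
G0 Z6.92
G0 X0.00 Y0.00
G1 X24.98 Y0.00
G1 X24.98 Y15.66
G1 X0.00 Y15.66
G1 X0.00 Y0.00
; layer 4
G0 Z9.23
G0 X0.00 Y0.00
G1 X24.98 Y0.00
G1 X24.98 Y15.66
G1 X0.00 Y15.66
G1 X0.00 Y0.00
; layer 5
G0 Z11.54
G0 X0.00 Y0.00
G1 X24.98 Y0.00
G1 X24.98 Y15.66
G1 X0.00 Y15.66
G1 X0.00 Y0.00
; layer 6
G0 Z13.85
G0 X0.00 Y0.00
G1 X24.98 Y0.00
G1 X24.98 Y15.66
G1 X0.00 Y15.66
G1 X0.00 Y0.00
M2 ; end

The solid is a rectangular box, roughly 25 × 15.7 mm footprint and 13.8 mm tall. Slicing at Δz = 2.31 mm — 6 equal slices spanning the solid's height, so layer i sits at z = i·h/6 — gives 6 non-empty perimeters. Each is a 4-segment closed polygon; G0 lifts to the layer z and rapids to the start vertex, then G1 traces the edges.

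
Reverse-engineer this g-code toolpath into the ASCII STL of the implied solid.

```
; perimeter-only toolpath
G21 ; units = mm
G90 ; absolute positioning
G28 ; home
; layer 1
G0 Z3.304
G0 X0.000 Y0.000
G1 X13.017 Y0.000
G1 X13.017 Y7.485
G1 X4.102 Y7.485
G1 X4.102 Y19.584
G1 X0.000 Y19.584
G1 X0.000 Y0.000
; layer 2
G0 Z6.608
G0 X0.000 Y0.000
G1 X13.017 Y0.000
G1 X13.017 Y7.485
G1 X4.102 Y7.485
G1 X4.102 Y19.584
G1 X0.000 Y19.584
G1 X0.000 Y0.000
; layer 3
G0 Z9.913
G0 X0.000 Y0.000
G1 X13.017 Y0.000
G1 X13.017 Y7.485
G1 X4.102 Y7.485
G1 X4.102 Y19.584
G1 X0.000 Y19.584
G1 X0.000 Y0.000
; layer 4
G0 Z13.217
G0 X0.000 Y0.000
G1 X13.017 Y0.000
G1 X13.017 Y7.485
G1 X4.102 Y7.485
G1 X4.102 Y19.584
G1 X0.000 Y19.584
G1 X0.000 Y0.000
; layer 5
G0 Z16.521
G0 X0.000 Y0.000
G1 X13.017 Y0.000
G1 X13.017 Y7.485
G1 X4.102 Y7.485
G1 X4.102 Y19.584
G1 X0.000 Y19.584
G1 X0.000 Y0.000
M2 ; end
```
solid part
  facet normal 0.0000 0.0000 -1.0000
    outer loop
      vertex 13.017 7.485 0.000
      vertex 13.017 0.000 0.000
      vertex 0.000 0.000 0.000
    endloop
  endfacet
  facet normal 0.0000 0.0000 -1.0000
    outer loop
      vertex 4.102 7.485 0.000
      vertex 13.017 7.485 0.000
      vertex 0.000 0.000 0.000
    endloop
  endfacet
  facet normal 0.0000 0.0000 -1.0000
    outer loop
      vertex 4.102 19.584 0.000
      vertex 4.102 7.485 0.000
      vertex 0.000 0.000 0.000
    endloop
  endfacet
  facet normal 0.0000 0.0000 -1.0000
    outer loop
      vertex 0.000 19.584 0.000
      vertex 4.102 19.584 0.000
      vertex 0.000 0.000 0.000
    endloop
  endfacet
  facet normal 0.0000 0.0000 1.0000
    outer loop
      vertex 0.000 0.000 16.521
      vertex 13.017 0.000 16.521
      vertex 13.017 7.485 16.521
    endloop
  endfacet
  facet normal 0.0000 0.0000 1.0000
    outer loop
      vertex 0.000 0.000 16.521
      vertex 13.017 7.485 16.521
      vertex 4.102 7.485 16.521
    endloop
  endfacet
  facet normal 0.0000 0.0000 1.0000
    outer loop
      vertex 0.000 0.000 16.521
      vertex 4.102 7.485 16.521
      vertex 4.102 19.584 16.521
    endloop
  endfacet
  facet normal 0.0000 0.0000 1.0000
    outer loop
      vertex 0.000 0.000 16.521
      vertex 4.102 19.584 16.521
      vertex 0.000 19.584 16.521
    endloop
  endfacet
  facet normal 0.0000 -1.0000 0.0000
    outer loop
      vertex 0.000 0.000 0.000
      vertex 13.017 0.000 0.000
      vertex 13.017 0.000 16.521
    endloop
  endfacet
  facet normal 0.0000 -1.0000 0.0000
    outer loop
      vertex 0.000 0.000 0.000
      vertex 13.017 0.000 16.521
      vertex 0.000 0.000 16.521
    endloop
  endfacet
  facet normal 1.0000 0.0000 0.0000
    outer loop
      vertex 13.017 0.000 0.000
      vertex 13.017 7.485 0.000
      vertex 13.017 7.485 16.521
    endloop
  endfacet
  facet normal 1.0000 0.0000 0.0000
    outer loop
      vertex 13.017 0.000 0.000
      vertex 13.017 7.485 16.521
      vertex 13.017 0.000 16.521
    endloop
  endfacet
  facet normal 0.0000 1.0000 0.0000
    outer loop
      vertex 13.017 7.485 0.000
      vertex 4.102 7.485 0.000
      vertex 4.102 7.485 16.521
    endloop
  endfacet
  facet normal 0.0000 1.0000 0.0000
    outer loop
      vertex 13.017 7.485 0.000
      vertex 4.102 7.485 16.521
      vertex 13.017 7.485 16.521
    endloop
  endfacet
  facet normal 1.0000 0.0000 0.0000
    outer loop
      vertex 4.102 7.485 0.000
      vertex 4.102 19.584 0.000
      vertex 4.102 19.584 16.521
    endloop
  endfacet
  facet normal 1.0000 0.0000 0.0000
    outer loop
      vertex 4.102 7.485 0.000
      vertex 4.102 19.584 16.521
      vertex 4.102 7.485 16.521
    endloop
  endfacet
  facet normal 0.0000 1.0000 0.0000
    outer loop
      vertex 4.102 19.584 0.000
      vertex 0.000 19.584 0.000
      vertex 0.000 19.584 16.521
    endloop
  endfacet
  facet normal 0.0000 1.0000 0.0000
    outer loop
      vertex 4.102 19.584 0.000
      vertex 0.000 19.584 16.521
      vertex 4.102 19.584 16.521
    endloop
  endfacet
  facet normal -1.0000 0.0000 0.0000
    outer loop
      vertex 0.000 19.584 0.000
      vertex 0.000 0.000 0.000
      vertex 0.000 0.000 16.521
    endloop
  endfacet
  facet normal -1.0000 0.0000 0.0000
    outer loop
      vertex 0.000 19.584 0.000
      vertex 0.000 0.000 16.521
      vertex 0.000 19.584 16.521
    endloop
  endfacet
endsolid part

The G0 Z moves step by Δz≈3.304 mm. Every layer's G1 loop is the same polygon, so the solid is a straight extrusion of it from z=0 to z≈16.5. Closing with flat bottom and top caps and triangulating gives 20 facets — an L-shaped prism: outer 13 × 19.6 mm, arm thicknesses ≈ 7.49 mm (horizontal) and 4.1 mm (vertical), extruded 16.5 mm in z.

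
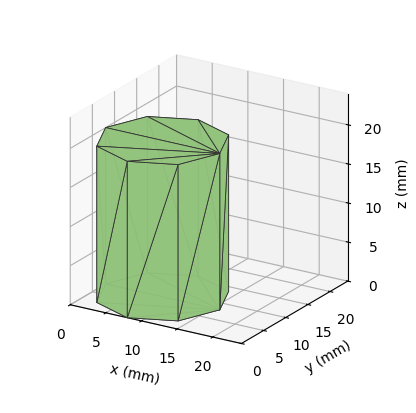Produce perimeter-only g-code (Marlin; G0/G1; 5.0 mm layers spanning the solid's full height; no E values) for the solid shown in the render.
Reading the render: the shape is a regular 8-sided prism (a cylinder approximated with 8 flat sides), circumscribed radius ≈ 8 mm, height ≈ 20 mm (dimensions read to the nearest mm from the axis ticks). For the g-code, the solid's height is divided into equal slices at the stated Δz and each level perimeter traced with G1 moves after a G0 lift.

; perimeter-only toolpath
G21 ; units = mm
G90 ; absolute positioning
G28 ; home
; layer 1
G0 Z5.0
G0 X16.0 Y8.0
G1 X13.7 Y13.7
G1 X8.0 Y16.0
G1 X2.3 Y13.7
G1 X0.0 Y8.0
G1 X2.3 Y2.3
G1 X8.0 Y0.0
G1 X13.7 Y2.3
G1 X16.0 Y8.0
; layer 2
G0 Z10.0
G0 X16.0 Y8.0
G1 X13.7 Y13.7
G1 X8.0 Y16.0
G1 X2.3 Y13.7
G1 X0.0 Y8.0
G1 X2.3 Y2.3
G1 X8.0 Y0.0
G1 X13.7 Y2.3
G1 X16.0 Y8.0
; layer 3
G0 Z15.0
G0 X16.0 Y8.0
G1 X13.7 Y13.7
G1 X8.0 Y16.0
G1 X2.3 Y13.7
G1 X0.0 Y8.0
G1 X2.3 Y2.3
G1 X8.0 Y0.0
G1 X13.7 Y2.3
G1 X16.0 Y8.0
; layer 4
G0 Z20.0
G0 X16.0 Y8.0
G1 X13.7 Y13.7
G1 X8.0 Y16.0
G1 X2.3 Y13.7
G1 X0.0 Y8.0
G1 X2.3 Y2.3
G1 X8.0 Y0.0
G1 X13.7 Y2.3
G1 X16.0 Y8.0
M2 ; end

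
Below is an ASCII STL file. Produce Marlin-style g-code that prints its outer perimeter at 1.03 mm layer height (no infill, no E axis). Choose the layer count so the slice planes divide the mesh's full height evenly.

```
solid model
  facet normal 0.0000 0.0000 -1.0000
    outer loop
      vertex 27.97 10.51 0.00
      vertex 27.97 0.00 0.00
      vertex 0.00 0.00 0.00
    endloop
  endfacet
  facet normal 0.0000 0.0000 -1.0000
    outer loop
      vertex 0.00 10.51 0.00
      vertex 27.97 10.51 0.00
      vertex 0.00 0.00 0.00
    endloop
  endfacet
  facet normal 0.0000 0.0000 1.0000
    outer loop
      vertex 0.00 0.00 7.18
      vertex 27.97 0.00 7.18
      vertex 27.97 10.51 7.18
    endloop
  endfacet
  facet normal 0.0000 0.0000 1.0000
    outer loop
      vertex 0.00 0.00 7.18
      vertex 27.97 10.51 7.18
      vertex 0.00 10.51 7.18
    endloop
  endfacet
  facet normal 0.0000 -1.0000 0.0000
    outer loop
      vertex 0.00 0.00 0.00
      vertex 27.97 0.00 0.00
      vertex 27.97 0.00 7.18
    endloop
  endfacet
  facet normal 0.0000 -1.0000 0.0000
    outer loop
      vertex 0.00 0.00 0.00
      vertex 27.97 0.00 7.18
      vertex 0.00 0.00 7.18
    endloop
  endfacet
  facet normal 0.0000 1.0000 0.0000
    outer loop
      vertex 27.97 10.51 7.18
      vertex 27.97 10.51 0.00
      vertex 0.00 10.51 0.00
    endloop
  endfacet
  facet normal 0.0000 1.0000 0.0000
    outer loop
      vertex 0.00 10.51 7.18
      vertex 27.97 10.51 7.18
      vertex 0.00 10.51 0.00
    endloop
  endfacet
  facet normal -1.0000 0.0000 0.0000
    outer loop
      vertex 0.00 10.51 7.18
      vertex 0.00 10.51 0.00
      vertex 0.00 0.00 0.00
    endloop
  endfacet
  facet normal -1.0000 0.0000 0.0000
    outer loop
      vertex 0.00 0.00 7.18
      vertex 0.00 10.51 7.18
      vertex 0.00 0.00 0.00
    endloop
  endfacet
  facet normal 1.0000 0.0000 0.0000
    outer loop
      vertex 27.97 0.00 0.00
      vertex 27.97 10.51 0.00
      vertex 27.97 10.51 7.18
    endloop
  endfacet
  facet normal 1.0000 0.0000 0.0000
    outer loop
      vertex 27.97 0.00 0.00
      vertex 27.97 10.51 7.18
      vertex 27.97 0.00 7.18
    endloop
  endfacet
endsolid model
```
; perimeter-only toolpath
G21 ; units = mm
G90 ; absolute positioning
G28 ; home
; layer 1
G0 Z1.03
G0 X0.00 Y0.00
G1 X27.97 Y0.00
G1 X27.97 Y10.51
G1 X0.00 Y10.51
G1 X0.00 Y0.00
; layer 2
G0 Z2.05
G0 X0.00 Y0.00
G1 X27.97 Y0.00
G1 X27.97 Y10.51
G1 X0.00 Y10.51
G1 X0.00 Y0.00
; layer 3
G0 Z3.08
G0 X0.00 Y0.00
G1 X27.97 Y0.00
G1 X27.97 Y10.51
G1 X0.00 Y10.51
G1 X0.00 Y0.00
; layer 4
G0 Z4.10
G0 X0.00 Y0.00
G1 X27.97 Y0.00
G1 X27.97 Y10.51
G1 X0.00 Y10.51
G1 X0.00 Y0.00
; layer 5
G0 Z5.13
G0 X0.00 Y0.00
G1 X27.97 Y0.00
G1 X27.97 Y10.51
G1 X0.00 Y10.51
G1 X0.00 Y0.00
; layer 6
G0 Z6.15
G0 X0.00 Y0.00
G1 X27.97 Y0.00
G1 X27.97 Y10.51
G1 X0.00 Y10.51
G1 X0.00 Y0.00
; layer 7
G0 Z7.18
G0 X0.00 Y0.00
G1 X27.97 Y0.00
G1 X27.97 Y10.51
G1 X0.00 Y10.51
G1 X0.00 Y0.00
M2 ; end

The solid is a rectangular box, roughly 28 × 10.5 mm footprint and 7.18 mm tall. Slicing at Δz = 1.03 mm — 7 equal slices spanning the solid's height, so layer i sits at z = i·h/7 — gives 7 non-empty perimeters. Each is a 4-segment closed polygon; G0 lifts to the layer z and rapids to the start vertex, then G1 traces the edges.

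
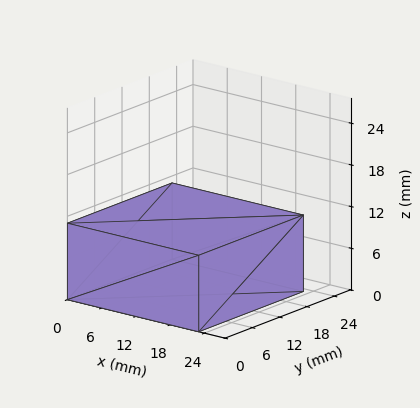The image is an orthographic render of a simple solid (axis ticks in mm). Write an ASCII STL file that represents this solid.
Reading the render: the shape is a rectangular box, roughly 23 × 23 mm footprint and 11 mm tall (dimensions read to the nearest mm from the axis ticks). For the STL, each face is triangulated and given an outward normal.

solid part
  facet normal 0.0000 0.0000 -1.0000
    outer loop
      vertex 23.00 23.00 0.00
      vertex 23.00 0.00 0.00
      vertex 0.00 0.00 0.00
    endloop
  endfacet
  facet normal 0.0000 0.0000 -1.0000
    outer loop
      vertex 0.00 23.00 0.00
      vertex 23.00 23.00 0.00
      vertex 0.00 0.00 0.00
    endloop
  endfacet
  facet normal 0.0000 0.0000 1.0000
    outer loop
      vertex 0.00 0.00 11.00
      vertex 23.00 0.00 11.00
      vertex 23.00 23.00 11.00
    endloop
  endfacet
  facet normal 0.0000 0.0000 1.0000
    outer loop
      vertex 0.00 0.00 11.00
      vertex 23.00 23.00 11.00
      vertex 0.00 23.00 11.00
    endloop
  endfacet
  facet normal 0.0000 -1.0000 0.0000
    outer loop
      vertex 0.00 0.00 0.00
      vertex 23.00 0.00 0.00
      vertex 23.00 0.00 11.00
    endloop
  endfacet
  facet normal 0.0000 -1.0000 0.0000
    outer loop
      vertex 0.00 0.00 0.00
      vertex 23.00 0.00 11.00
      vertex 0.00 0.00 11.00
    endloop
  endfacet
  facet normal 0.0000 1.0000 0.0000
    outer loop
      vertex 23.00 23.00 11.00
      vertex 23.00 23.00 0.00
      vertex 0.00 23.00 0.00
    endloop
  endfacet
  facet normal 0.0000 1.0000 0.0000
    outer loop
      vertex 0.00 23.00 11.00
      vertex 23.00 23.00 11.00
      vertex 0.00 23.00 0.00
    endloop
  endfacet
  facet normal -1.0000 0.0000 0.0000
    outer loop
      vertex 0.00 23.00 11.00
      vertex 0.00 23.00 0.00
      vertex 0.00 0.00 0.00
    endloop
  endfacet
  facet normal -1.0000 0.0000 0.0000
    outer loop
      vertex 0.00 0.00 11.00
      vertex 0.00 23.00 11.00
      vertex 0.00 0.00 0.00
    endloop
  endfacet
  facet normal 1.0000 0.0000 0.0000
    outer loop
      vertex 23.00 0.00 0.00
      vertex 23.00 23.00 0.00
      vertex 23.00 23.00 11.00
    endloop
  endfacet
  facet normal 1.0000 0.0000 0.0000
    outer loop
      vertex 23.00 0.00 0.00
      vertex 23.00 23.00 11.00
      vertex 23.00 0.00 11.00
    endloop
  endfacet
endsolid part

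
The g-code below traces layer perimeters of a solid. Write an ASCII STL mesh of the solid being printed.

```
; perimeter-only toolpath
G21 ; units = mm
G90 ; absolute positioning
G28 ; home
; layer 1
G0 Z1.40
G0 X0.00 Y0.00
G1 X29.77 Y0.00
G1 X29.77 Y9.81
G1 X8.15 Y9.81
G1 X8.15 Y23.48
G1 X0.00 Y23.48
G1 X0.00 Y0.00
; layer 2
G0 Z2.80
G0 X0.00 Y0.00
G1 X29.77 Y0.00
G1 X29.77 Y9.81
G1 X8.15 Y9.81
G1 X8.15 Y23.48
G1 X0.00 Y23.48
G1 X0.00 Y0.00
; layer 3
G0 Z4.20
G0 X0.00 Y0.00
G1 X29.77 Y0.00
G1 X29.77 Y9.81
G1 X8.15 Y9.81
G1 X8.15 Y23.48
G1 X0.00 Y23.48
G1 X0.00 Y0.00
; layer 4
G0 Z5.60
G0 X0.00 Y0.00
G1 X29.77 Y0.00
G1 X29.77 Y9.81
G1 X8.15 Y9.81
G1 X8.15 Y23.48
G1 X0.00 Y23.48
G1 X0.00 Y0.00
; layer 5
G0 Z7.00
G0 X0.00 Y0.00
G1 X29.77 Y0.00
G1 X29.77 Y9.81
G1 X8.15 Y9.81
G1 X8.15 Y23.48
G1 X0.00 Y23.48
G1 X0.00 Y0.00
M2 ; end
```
solid part
  facet normal 0.0000 0.0000 -1.0000
    outer loop
      vertex 29.77 9.81 0.00
      vertex 29.77 0.00 0.00
      vertex 0.00 0.00 0.00
    endloop
  endfacet
  facet normal 0.0000 0.0000 -1.0000
    outer loop
      vertex 8.15 9.81 0.00
      vertex 29.77 9.81 0.00
      vertex 0.00 0.00 0.00
    endloop
  endfacet
  facet normal 0.0000 0.0000 -1.0000
    outer loop
      vertex 8.15 23.48 0.00
      vertex 8.15 9.81 0.00
      vertex 0.00 0.00 0.00
    endloop
  endfacet
  facet normal 0.0000 0.0000 -1.0000
    outer loop
      vertex 0.00 23.48 0.00
      vertex 8.15 23.48 0.00
      vertex 0.00 0.00 0.00
    endloop
  endfacet
  facet normal 0.0000 0.0000 1.0000
    outer loop
      vertex 0.00 0.00 7.00
      vertex 29.77 0.00 7.00
      vertex 29.77 9.81 7.00
    endloop
  endfacet
  facet normal 0.0000 0.0000 1.0000
    outer loop
      vertex 0.00 0.00 7.00
      vertex 29.77 9.81 7.00
      vertex 8.15 9.81 7.00
    endloop
  endfacet
  facet normal 0.0000 0.0000 1.0000
    outer loop
      vertex 0.00 0.00 7.00
      vertex 8.15 9.81 7.00
      vertex 8.15 23.48 7.00
    endloop
  endfacet
  facet normal 0.0000 0.0000 1.0000
    outer loop
      vertex 0.00 0.00 7.00
      vertex 8.15 23.48 7.00
      vertex 0.00 23.48 7.00
    endloop
  endfacet
  facet normal 0.0000 -1.0000 0.0000
    outer loop
      vertex 0.00 0.00 0.00
      vertex 29.77 0.00 0.00
      vertex 29.77 0.00 7.00
    endloop
  endfacet
  facet normal 0.0000 -1.0000 0.0000
    outer loop
      vertex 0.00 0.00 0.00
      vertex 29.77 0.00 7.00
      vertex 0.00 0.00 7.00
    endloop
  endfacet
  facet normal 1.0000 0.0000 0.0000
    outer loop
      vertex 29.77 0.00 0.00
      vertex 29.77 9.81 0.00
      vertex 29.77 9.81 7.00
    endloop
  endfacet
  facet normal 1.0000 0.0000 0.0000
    outer loop
      vertex 29.77 0.00 0.00
      vertex 29.77 9.81 7.00
      vertex 29.77 0.00 7.00
    endloop
  endfacet
  facet normal 0.0000 1.0000 0.0000
    outer loop
      vertex 29.77 9.81 0.00
      vertex 8.15 9.81 0.00
      vertex 8.15 9.81 7.00
    endloop
  endfacet
  facet normal 0.0000 1.0000 0.0000
    outer loop
      vertex 29.77 9.81 0.00
      vertex 8.15 9.81 7.00
      vertex 29.77 9.81 7.00
    endloop
  endfacet
  facet normal 1.0000 0.0000 0.0000
    outer loop
      vertex 8.15 9.81 0.00
      vertex 8.15 23.48 0.00
      vertex 8.15 23.48 7.00
    endloop
  endfacet
  facet normal 1.0000 0.0000 0.0000
    outer loop
      vertex 8.15 9.81 0.00
      vertex 8.15 23.48 7.00
      vertex 8.15 9.81 7.00
    endloop
  endfacet
  facet normal 0.0000 1.0000 0.0000
    outer loop
      vertex 8.15 23.48 0.00
      vertex 0.00 23.48 0.00
      vertex 0.00 23.48 7.00
    endloop
  endfacet
  facet normal 0.0000 1.0000 0.0000
    outer loop
      vertex 8.15 23.48 0.00
      vertex 0.00 23.48 7.00
      vertex 8.15 23.48 7.00
    endloop
  endfacet
  facet normal -1.0000 0.0000 0.0000
    outer loop
      vertex 0.00 23.48 0.00
      vertex 0.00 0.00 0.00
      vertex 0.00 0.00 7.00
    endloop
  endfacet
  facet normal -1.0000 0.0000 0.0000
    outer loop
      vertex 0.00 23.48 0.00
      vertex 0.00 0.00 7.00
      vertex 0.00 23.48 7.00
    endloop
  endfacet
endsolid part

The G0 Z moves step by Δz≈1.40 mm. Every layer's G1 loop is the same polygon, so the solid is a straight extrusion of it from z=0 to z≈7. Closing with flat bottom and top caps and triangulating gives 20 facets — an L-shaped prism: outer 29.8 × 23.5 mm, arm thicknesses ≈ 9.81 mm (horizontal) and 8.15 mm (vertical), extruded 7 mm in z.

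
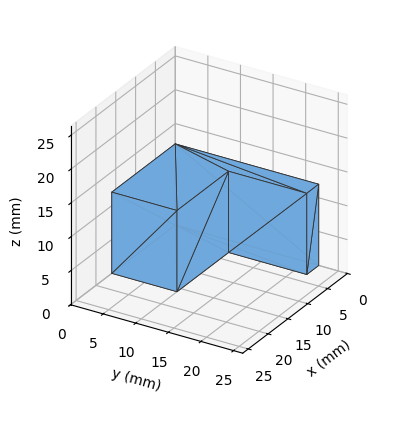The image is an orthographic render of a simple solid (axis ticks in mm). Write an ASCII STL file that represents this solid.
Reading the render: the shape is an L-shaped prism: outer 16 × 22 mm, arm thicknesses ≈ 10 mm (horizontal) and 3 mm (vertical), extruded 12 mm in z (dimensions read to the nearest mm from the axis ticks). For the STL, each face is triangulated and given an outward normal.

solid part
  facet normal 0.0000 0.0000 -1.0000
    outer loop
      vertex 16.0 10.0 0.0
      vertex 16.0 0.0 0.0
      vertex 0.0 0.0 0.0
    endloop
  endfacet
  facet normal 0.0000 0.0000 -1.0000
    outer loop
      vertex 3.0 10.0 0.0
      vertex 16.0 10.0 0.0
      vertex 0.0 0.0 0.0
    endloop
  endfacet
  facet normal 0.0000 0.0000 -1.0000
    outer loop
      vertex 3.0 22.0 0.0
      vertex 3.0 10.0 0.0
      vertex 0.0 0.0 0.0
    endloop
  endfacet
  facet normal 0.0000 0.0000 -1.0000
    outer loop
      vertex 0.0 22.0 0.0
      vertex 3.0 22.0 0.0
      vertex 0.0 0.0 0.0
    endloop
  endfacet
  facet normal 0.0000 0.0000 1.0000
    outer loop
      vertex 0.0 0.0 12.0
      vertex 16.0 0.0 12.0
      vertex 16.0 10.0 12.0
    endloop
  endfacet
  facet normal 0.0000 0.0000 1.0000
    outer loop
      vertex 0.0 0.0 12.0
      vertex 16.0 10.0 12.0
      vertex 3.0 10.0 12.0
    endloop
  endfacet
  facet normal 0.0000 0.0000 1.0000
    outer loop
      vertex 0.0 0.0 12.0
      vertex 3.0 10.0 12.0
      vertex 3.0 22.0 12.0
    endloop
  endfacet
  facet normal 0.0000 0.0000 1.0000
    outer loop
      vertex 0.0 0.0 12.0
      vertex 3.0 22.0 12.0
      vertex 0.0 22.0 12.0
    endloop
  endfacet
  facet normal 0.0000 -1.0000 0.0000
    outer loop
      vertex 0.0 0.0 0.0
      vertex 16.0 0.0 0.0
      vertex 16.0 0.0 12.0
    endloop
  endfacet
  facet normal 0.0000 -1.0000 0.0000
    outer loop
      vertex 0.0 0.0 0.0
      vertex 16.0 0.0 12.0
      vertex 0.0 0.0 12.0
    endloop
  endfacet
  facet normal 1.0000 0.0000 0.0000
    outer loop
      vertex 16.0 0.0 0.0
      vertex 16.0 10.0 0.0
      vertex 16.0 10.0 12.0
    endloop
  endfacet
  facet normal 1.0000 0.0000 0.0000
    outer loop
      vertex 16.0 0.0 0.0
      vertex 16.0 10.0 12.0
      vertex 16.0 0.0 12.0
    endloop
  endfacet
  facet normal 0.0000 1.0000 0.0000
    outer loop
      vertex 16.0 10.0 0.0
      vertex 3.0 10.0 0.0
      vertex 3.0 10.0 12.0
    endloop
  endfacet
  facet normal 0.0000 1.0000 0.0000
    outer loop
      vertex 16.0 10.0 0.0
      vertex 3.0 10.0 12.0
      vertex 16.0 10.0 12.0
    endloop
  endfacet
  facet normal 1.0000 0.0000 0.0000
    outer loop
      vertex 3.0 10.0 0.0
      vertex 3.0 22.0 0.0
      vertex 3.0 22.0 12.0
    endloop
  endfacet
  facet normal 1.0000 0.0000 0.0000
    outer loop
      vertex 3.0 10.0 0.0
      vertex 3.0 22.0 12.0
      vertex 3.0 10.0 12.0
    endloop
  endfacet
  facet normal 0.0000 1.0000 0.0000
    outer loop
      vertex 3.0 22.0 0.0
      vertex 0.0 22.0 0.0
      vertex 0.0 22.0 12.0
    endloop
  endfacet
  facet normal 0.0000 1.0000 0.0000
    outer loop
      vertex 3.0 22.0 0.0
      vertex 0.0 22.0 12.0
      vertex 3.0 22.0 12.0
    endloop
  endfacet
  facet normal -1.0000 0.0000 0.0000
    outer loop
      vertex 0.0 22.0 0.0
      vertex 0.0 0.0 0.0
      vertex 0.0 0.0 12.0
    endloop
  endfacet
  facet normal -1.0000 0.0000 0.0000
    outer loop
      vertex 0.0 22.0 0.0
      vertex 0.0 0.0 12.0
      vertex 0.0 22.0 12.0
    endloop
  endfacet
endsolid part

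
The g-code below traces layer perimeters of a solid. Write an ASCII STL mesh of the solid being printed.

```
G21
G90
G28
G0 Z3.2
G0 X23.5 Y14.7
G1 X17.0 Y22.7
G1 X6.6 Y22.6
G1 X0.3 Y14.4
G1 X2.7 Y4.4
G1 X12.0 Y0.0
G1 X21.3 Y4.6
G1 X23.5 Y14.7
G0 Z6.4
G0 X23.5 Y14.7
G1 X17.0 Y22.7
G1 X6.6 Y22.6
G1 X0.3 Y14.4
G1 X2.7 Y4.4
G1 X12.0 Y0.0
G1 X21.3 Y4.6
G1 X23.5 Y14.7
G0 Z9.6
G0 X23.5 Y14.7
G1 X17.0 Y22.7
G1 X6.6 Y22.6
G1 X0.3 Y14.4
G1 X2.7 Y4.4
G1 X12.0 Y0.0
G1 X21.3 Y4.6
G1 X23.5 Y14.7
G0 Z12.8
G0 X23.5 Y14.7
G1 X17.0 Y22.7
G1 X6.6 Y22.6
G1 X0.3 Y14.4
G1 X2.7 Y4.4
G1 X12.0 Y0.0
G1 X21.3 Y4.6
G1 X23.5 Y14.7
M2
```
solid part
  facet normal 0.0000 0.0000 -1.0000
    outer loop
      vertex 6.6 22.6 0.0
      vertex 17.0 22.7 0.0
      vertex 23.5 14.7 0.0
    endloop
  endfacet
  facet normal 0.0000 0.0000 -1.0000
    outer loop
      vertex 0.3 14.4 0.0
      vertex 6.6 22.6 0.0
      vertex 23.5 14.7 0.0
    endloop
  endfacet
  facet normal 0.0000 0.0000 -1.0000
    outer loop
      vertex 2.7 4.4 0.0
      vertex 0.3 14.4 0.0
      vertex 23.5 14.7 0.0
    endloop
  endfacet
  facet normal 0.0000 0.0000 -1.0000
    outer loop
      vertex 12.0 0.0 0.0
      vertex 2.7 4.4 0.0
      vertex 23.5 14.7 0.0
    endloop
  endfacet
  facet normal 0.0000 0.0000 -1.0000
    outer loop
      vertex 21.3 4.6 0.0
      vertex 12.0 0.0 0.0
      vertex 23.5 14.7 0.0
    endloop
  endfacet
  facet normal 0.0000 0.0000 1.0000
    outer loop
      vertex 23.5 14.7 12.8
      vertex 17.0 22.7 12.8
      vertex 6.6 22.6 12.8
    endloop
  endfacet
  facet normal 0.0000 0.0000 1.0000
    outer loop
      vertex 23.5 14.7 12.8
      vertex 6.6 22.6 12.8
      vertex 0.3 14.4 12.8
    endloop
  endfacet
  facet normal 0.0000 0.0000 1.0000
    outer loop
      vertex 23.5 14.7 12.8
      vertex 0.3 14.4 12.8
      vertex 2.7 4.4 12.8
    endloop
  endfacet
  facet normal 0.0000 0.0000 1.0000
    outer loop
      vertex 23.5 14.7 12.8
      vertex 2.7 4.4 12.8
      vertex 12.0 0.0 12.8
    endloop
  endfacet
  facet normal 0.0000 0.0000 1.0000
    outer loop
      vertex 23.5 14.7 12.8
      vertex 12.0 0.0 12.8
      vertex 21.3 4.6 12.8
    endloop
  endfacet
  facet normal 0.7761 0.6306 0.0000
    outer loop
      vertex 23.5 14.7 0.0
      vertex 17.0 22.7 0.0
      vertex 17.0 22.7 12.8
    endloop
  endfacet
  facet normal 0.7761 0.6306 0.0000
    outer loop
      vertex 23.5 14.7 0.0
      vertex 17.0 22.7 12.8
      vertex 23.5 14.7 12.8
    endloop
  endfacet
  facet normal -0.0096 1.0000 0.0000
    outer loop
      vertex 17.0 22.7 0.0
      vertex 6.6 22.6 0.0
      vertex 6.6 22.6 12.8
    endloop
  endfacet
  facet normal -0.0096 1.0000 0.0000
    outer loop
      vertex 17.0 22.7 0.0
      vertex 6.6 22.6 12.8
      vertex 17.0 22.7 12.8
    endloop
  endfacet
  facet normal -0.7930 0.6092 0.0000
    outer loop
      vertex 6.6 22.6 0.0
      vertex 0.3 14.4 0.0
      vertex 0.3 14.4 12.8
    endloop
  endfacet
  facet normal -0.7930 0.6092 0.0000
    outer loop
      vertex 6.6 22.6 0.0
      vertex 0.3 14.4 12.8
      vertex 6.6 22.6 12.8
    endloop
  endfacet
  facet normal -0.9724 -0.2334 0.0000
    outer loop
      vertex 0.3 14.4 0.0
      vertex 2.7 4.4 0.0
      vertex 2.7 4.4 12.8
    endloop
  endfacet
  facet normal -0.9724 -0.2334 0.0000
    outer loop
      vertex 0.3 14.4 0.0
      vertex 2.7 4.4 12.8
      vertex 0.3 14.4 12.8
    endloop
  endfacet
  facet normal -0.4277 -0.9039 0.0000
    outer loop
      vertex 2.7 4.4 0.0
      vertex 12.0 0.0 0.0
      vertex 12.0 0.0 12.8
    endloop
  endfacet
  facet normal -0.4277 -0.9039 0.0000
    outer loop
      vertex 2.7 4.4 0.0
      vertex 12.0 0.0 12.8
      vertex 2.7 4.4 12.8
    endloop
  endfacet
  facet normal 0.4434 -0.8963 0.0000
    outer loop
      vertex 12.0 0.0 0.0
      vertex 21.3 4.6 0.0
      vertex 21.3 4.6 12.8
    endloop
  endfacet
  facet normal 0.4434 -0.8963 0.0000
    outer loop
      vertex 12.0 0.0 0.0
      vertex 21.3 4.6 12.8
      vertex 12.0 0.0 12.8
    endloop
  endfacet
  facet normal 0.9771 -0.2128 0.0000
    outer loop
      vertex 21.3 4.6 0.0
      vertex 23.5 14.7 0.0
      vertex 23.5 14.7 12.8
    endloop
  endfacet
  facet normal 0.9771 -0.2128 0.0000
    outer loop
      vertex 21.3 4.6 0.0
      vertex 23.5 14.7 12.8
      vertex 21.3 4.6 12.8
    endloop
  endfacet
endsolid part

The G0 Z moves step by Δz≈3.2 mm. Every layer's G1 loop is the same polygon, so the solid is a straight extrusion of it from z=0 to z≈12.8. Closing with flat bottom and top caps and triangulating gives 24 facets — a regular 7-sided prism (a cylinder approximated with 7 flat sides), circumscribed radius ≈ 11.9 mm, height ≈ 12.8 mm.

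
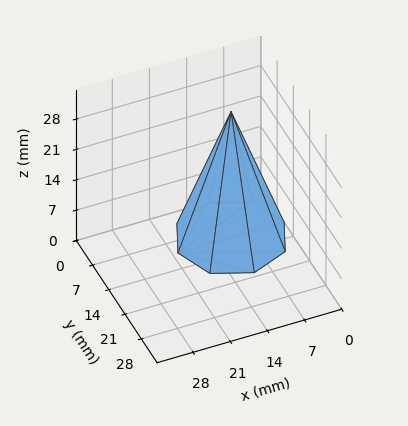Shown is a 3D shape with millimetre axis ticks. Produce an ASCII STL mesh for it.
Reading the render: the shape is a regular 8-sided pyramid, base circumscribed radius ≈ 10 mm, apex at z ≈ 29 mm (dimensions read to the nearest mm from the axis ticks). For the STL, each face is triangulated and given an outward normal.

solid part
  facet normal 0.0000 0.0000 -1.0000
    outer loop
      vertex 10.0 20.0 0.0
      vertex 17.1 17.1 0.0
      vertex 20.0 10.0 0.0
    endloop
  endfacet
  facet normal 0.0000 0.0000 -1.0000
    outer loop
      vertex 2.9 17.1 0.0
      vertex 10.0 20.0 0.0
      vertex 20.0 10.0 0.0
    endloop
  endfacet
  facet normal 0.0000 0.0000 -1.0000
    outer loop
      vertex 0.0 10.0 0.0
      vertex 2.9 17.1 0.0
      vertex 20.0 10.0 0.0
    endloop
  endfacet
  facet normal 0.0000 0.0000 -1.0000
    outer loop
      vertex 2.9 2.9 0.0
      vertex 0.0 10.0 0.0
      vertex 20.0 10.0 0.0
    endloop
  endfacet
  facet normal 0.0000 0.0000 -1.0000
    outer loop
      vertex 10.0 0.0 0.0
      vertex 2.9 2.9 0.0
      vertex 20.0 10.0 0.0
    endloop
  endfacet
  facet normal 0.0000 0.0000 -1.0000
    outer loop
      vertex 17.1 2.9 0.0
      vertex 10.0 0.0 0.0
      vertex 20.0 10.0 0.0
    endloop
  endfacet
  facet normal 0.8819 0.3602 0.3041
    outer loop
      vertex 20.0 10.0 0.0
      vertex 17.1 17.1 0.0
      vertex 10.0 10.0 29.0
    endloop
  endfacet
  facet normal 0.3602 0.8819 0.3041
    outer loop
      vertex 17.1 17.1 0.0
      vertex 10.0 20.0 0.0
      vertex 10.0 10.0 29.0
    endloop
  endfacet
  facet normal -0.3602 0.8819 0.3041
    outer loop
      vertex 10.0 20.0 0.0
      vertex 2.9 17.1 0.0
      vertex 10.0 10.0 29.0
    endloop
  endfacet
  facet normal -0.8819 0.3602 0.3041
    outer loop
      vertex 2.9 17.1 0.0
      vertex 0.0 10.0 0.0
      vertex 10.0 10.0 29.0
    endloop
  endfacet
  facet normal -0.8819 -0.3602 0.3041
    outer loop
      vertex 0.0 10.0 0.0
      vertex 2.9 2.9 0.0
      vertex 10.0 10.0 29.0
    endloop
  endfacet
  facet normal -0.3602 -0.8819 0.3041
    outer loop
      vertex 2.9 2.9 0.0
      vertex 10.0 0.0 0.0
      vertex 10.0 10.0 29.0
    endloop
  endfacet
  facet normal 0.3602 -0.8819 0.3041
    outer loop
      vertex 10.0 0.0 0.0
      vertex 17.1 2.9 0.0
      vertex 10.0 10.0 29.0
    endloop
  endfacet
  facet normal 0.8819 -0.3602 0.3041
    outer loop
      vertex 17.1 2.9 0.0
      vertex 20.0 10.0 0.0
      vertex 10.0 10.0 29.0
    endloop
  endfacet
endsolid part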